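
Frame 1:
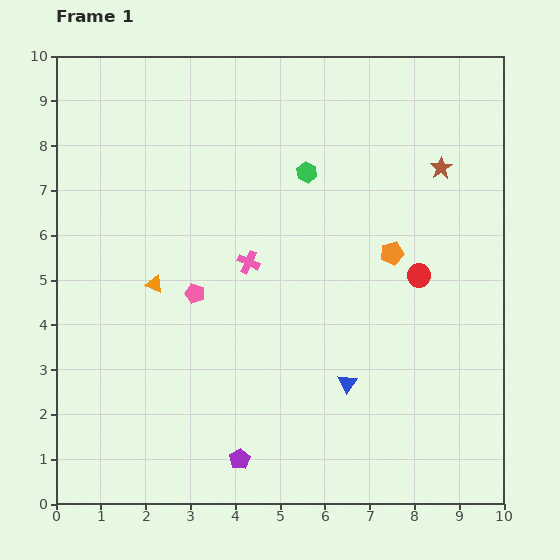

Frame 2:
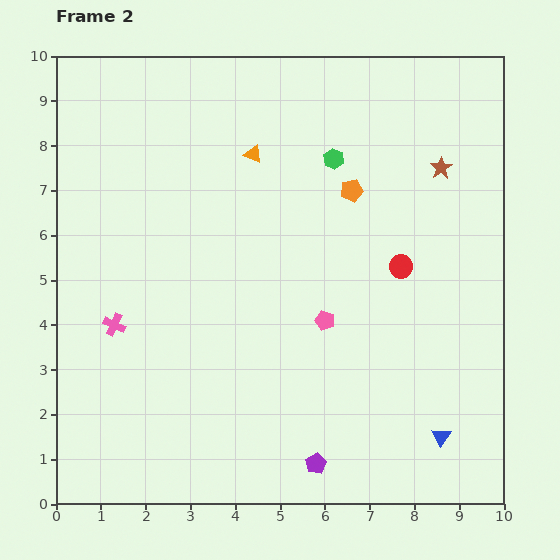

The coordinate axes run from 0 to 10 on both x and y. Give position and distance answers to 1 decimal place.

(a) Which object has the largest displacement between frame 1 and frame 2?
the orange triangle

(moved 3.6; next 3.3)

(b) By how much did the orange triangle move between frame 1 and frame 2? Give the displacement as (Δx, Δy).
(2.2, 2.9)

The orange triangle was at (2.2, 4.9) in frame 1 and (4.4, 7.8) in frame 2.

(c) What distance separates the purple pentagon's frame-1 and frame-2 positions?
1.7

The purple pentagon moved from (4.1, 1.0) to (5.8, 0.9), a distance of √(1.7² + 0.1²) ≈ 1.7.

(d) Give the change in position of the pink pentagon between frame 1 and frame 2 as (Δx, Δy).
(2.9, -0.6)

The pink pentagon was at (3.1, 4.7) in frame 1 and (6.0, 4.1) in frame 2.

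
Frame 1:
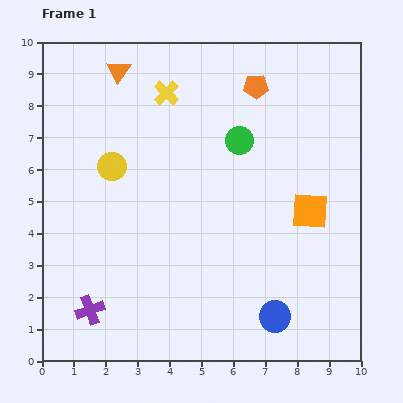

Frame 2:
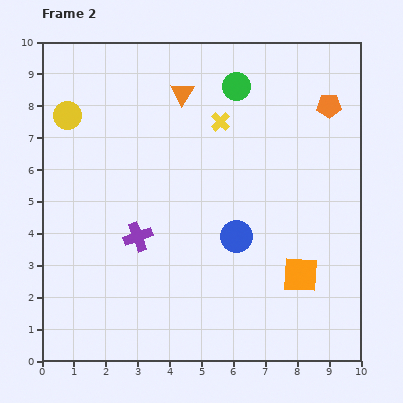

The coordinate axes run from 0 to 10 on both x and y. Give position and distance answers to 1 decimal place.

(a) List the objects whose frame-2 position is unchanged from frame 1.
none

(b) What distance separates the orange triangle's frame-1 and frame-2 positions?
2.1

The orange triangle moved from (2.4, 9.1) to (4.4, 8.4), a distance of √(2.0² + 0.7²) ≈ 2.1.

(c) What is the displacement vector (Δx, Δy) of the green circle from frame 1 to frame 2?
(-0.1, 1.7)

The green circle was at (6.2, 6.9) in frame 1 and (6.1, 8.6) in frame 2.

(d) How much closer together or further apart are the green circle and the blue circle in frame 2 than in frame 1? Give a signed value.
-0.9

Distance in frame 1: 5.6. Distance in frame 2: 4.7.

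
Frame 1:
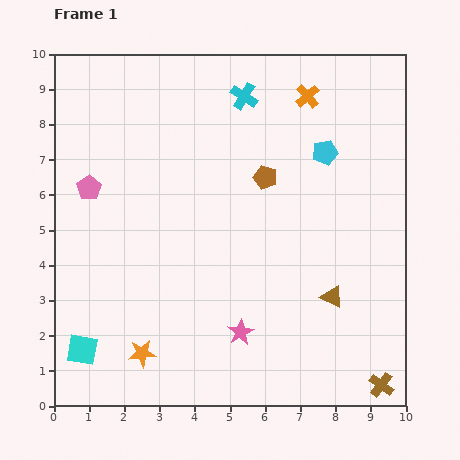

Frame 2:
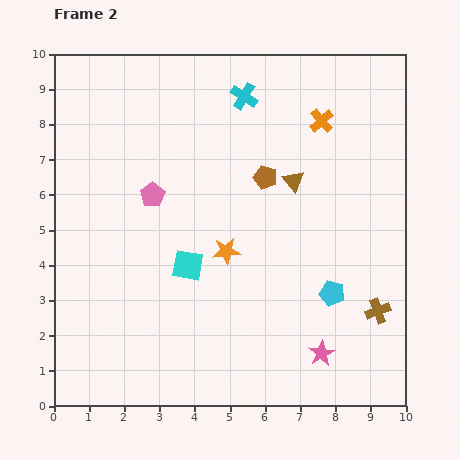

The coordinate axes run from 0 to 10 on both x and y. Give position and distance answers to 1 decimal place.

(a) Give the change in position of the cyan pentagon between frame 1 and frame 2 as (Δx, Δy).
(0.2, -4.0)

The cyan pentagon was at (7.7, 7.2) in frame 1 and (7.9, 3.2) in frame 2.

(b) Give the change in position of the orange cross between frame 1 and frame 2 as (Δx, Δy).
(0.4, -0.7)

The orange cross was at (7.2, 8.8) in frame 1 and (7.6, 8.1) in frame 2.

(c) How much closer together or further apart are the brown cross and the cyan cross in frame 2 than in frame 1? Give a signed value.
-1.9

Distance in frame 1: 9.1. Distance in frame 2: 7.2.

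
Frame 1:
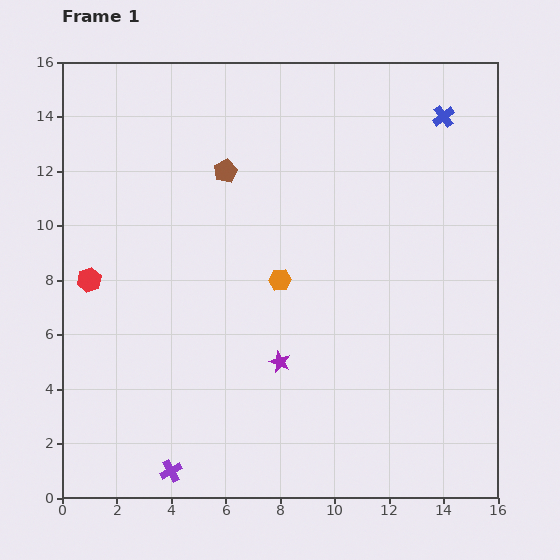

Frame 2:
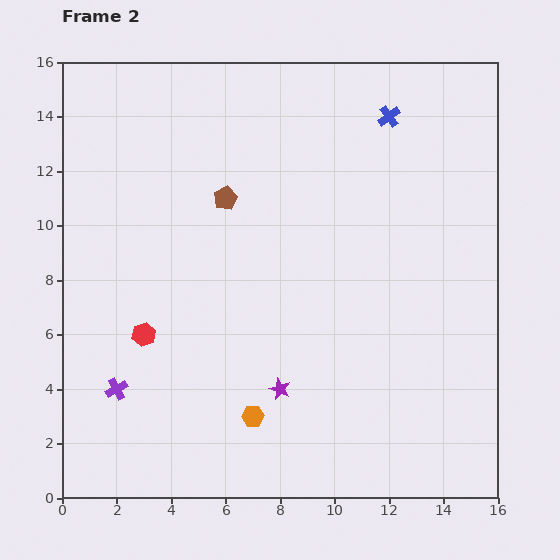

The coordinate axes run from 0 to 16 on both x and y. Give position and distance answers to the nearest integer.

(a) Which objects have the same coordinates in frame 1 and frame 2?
none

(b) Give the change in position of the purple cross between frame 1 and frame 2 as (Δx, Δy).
(-2, 3)

The purple cross was at (4, 1) in frame 1 and (2, 4) in frame 2.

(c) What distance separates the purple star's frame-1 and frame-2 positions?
1

The purple star moved from (8, 5) to (8, 4), a distance of √(0² + 1²) ≈ 1.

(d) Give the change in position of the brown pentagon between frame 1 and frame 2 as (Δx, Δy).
(0, -1)

The brown pentagon was at (6, 12) in frame 1 and (6, 11) in frame 2.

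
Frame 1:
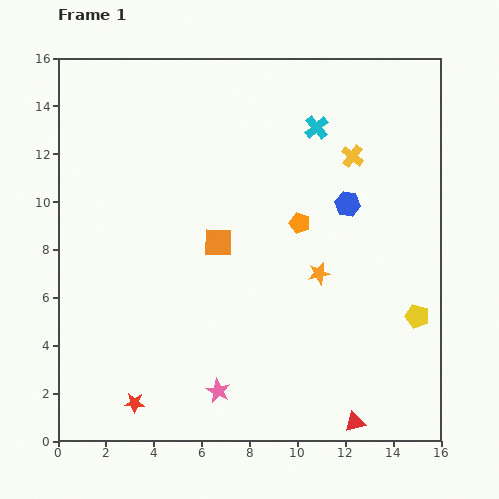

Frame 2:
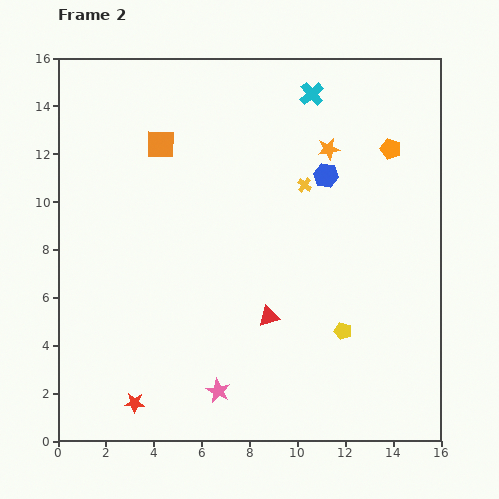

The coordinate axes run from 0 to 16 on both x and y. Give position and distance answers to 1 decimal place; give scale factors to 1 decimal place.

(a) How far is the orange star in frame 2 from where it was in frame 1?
5.2

The orange star moved from (10.9, 7.0) to (11.3, 12.2), a distance of √(0.4² + 5.2²) ≈ 5.2.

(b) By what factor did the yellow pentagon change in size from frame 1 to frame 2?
0.7×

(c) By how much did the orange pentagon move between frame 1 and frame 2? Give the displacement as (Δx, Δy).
(3.8, 3.1)

The orange pentagon was at (10.1, 9.1) in frame 1 and (13.9, 12.2) in frame 2.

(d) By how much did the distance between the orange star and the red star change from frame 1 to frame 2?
+3.9

Distance in frame 1: 9.4. Distance in frame 2: 13.3.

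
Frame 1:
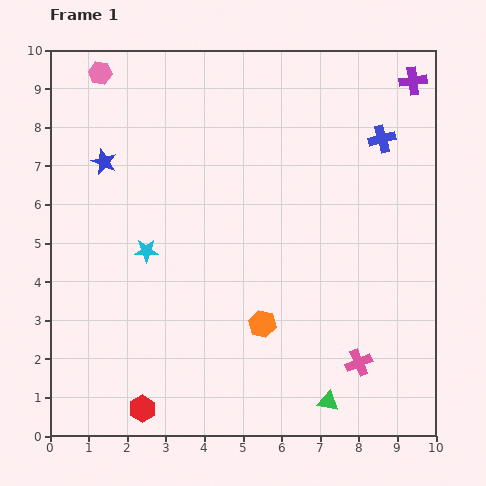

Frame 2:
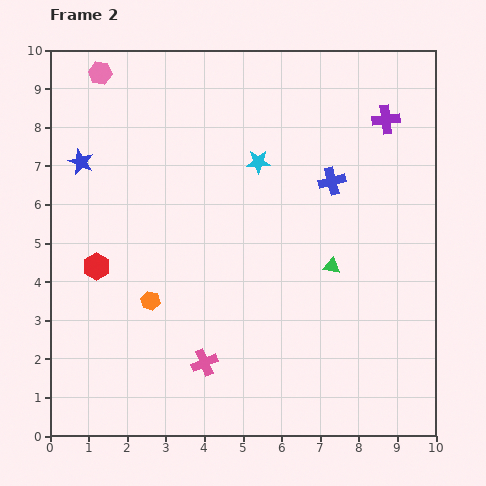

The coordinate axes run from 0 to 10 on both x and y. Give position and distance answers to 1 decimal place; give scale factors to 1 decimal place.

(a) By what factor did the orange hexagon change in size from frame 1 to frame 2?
0.7×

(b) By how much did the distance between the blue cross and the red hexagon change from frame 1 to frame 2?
-2.9

Distance in frame 1: 9.4. Distance in frame 2: 6.5.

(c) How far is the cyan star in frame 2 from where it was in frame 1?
3.7

The cyan star moved from (2.5, 4.8) to (5.4, 7.1), a distance of √(2.9² + 2.3²) ≈ 3.7.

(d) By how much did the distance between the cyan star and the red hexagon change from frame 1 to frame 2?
+0.9

Distance in frame 1: 4.1. Distance in frame 2: 5.0.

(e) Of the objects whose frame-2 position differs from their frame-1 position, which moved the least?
the blue star

(moved 0.6)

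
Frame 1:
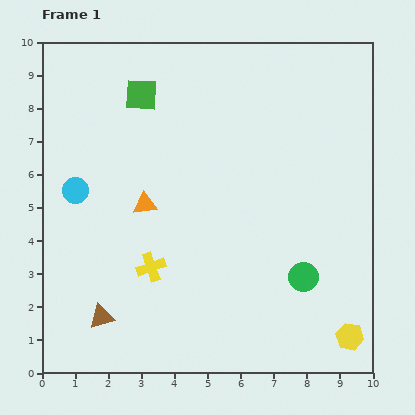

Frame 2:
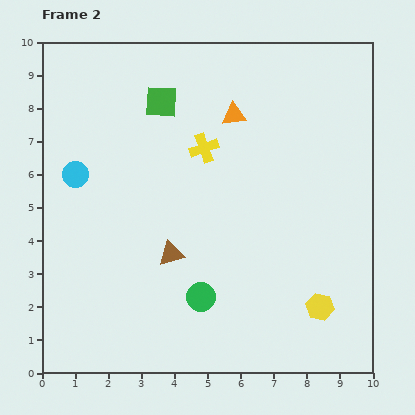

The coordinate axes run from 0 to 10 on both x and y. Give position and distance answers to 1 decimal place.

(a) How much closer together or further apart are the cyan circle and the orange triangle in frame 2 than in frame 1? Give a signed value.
+3.0

Distance in frame 1: 2.1. Distance in frame 2: 5.1.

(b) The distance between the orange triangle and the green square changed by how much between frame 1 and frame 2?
-1.1

Distance in frame 1: 3.3. Distance in frame 2: 2.2.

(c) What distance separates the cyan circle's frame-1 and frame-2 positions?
0.5

The cyan circle moved from (1.0, 5.5) to (1.0, 6.0), a distance of √(0.0² + 0.5²) ≈ 0.5.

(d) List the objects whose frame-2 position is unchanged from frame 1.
none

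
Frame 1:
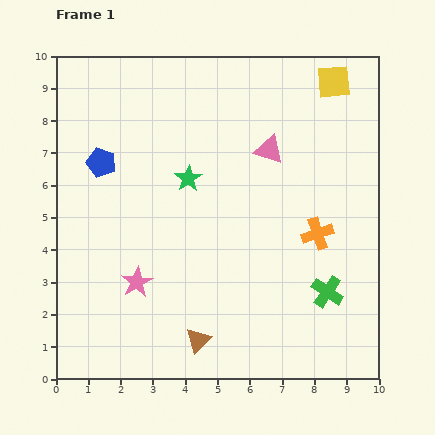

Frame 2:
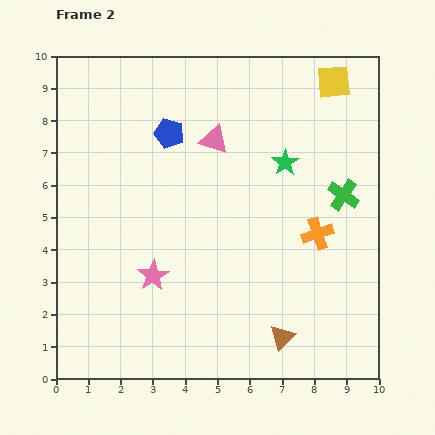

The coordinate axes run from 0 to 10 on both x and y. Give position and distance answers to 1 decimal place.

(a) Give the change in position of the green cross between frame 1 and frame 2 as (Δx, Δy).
(0.5, 3.0)

The green cross was at (8.4, 2.7) in frame 1 and (8.9, 5.7) in frame 2.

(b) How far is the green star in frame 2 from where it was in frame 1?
3.0

The green star moved from (4.1, 6.2) to (7.1, 6.7), a distance of √(3.0² + 0.5²) ≈ 3.0.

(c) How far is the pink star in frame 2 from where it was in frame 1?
0.5

The pink star moved from (2.5, 3.0) to (3.0, 3.2), a distance of √(0.5² + 0.2²) ≈ 0.5.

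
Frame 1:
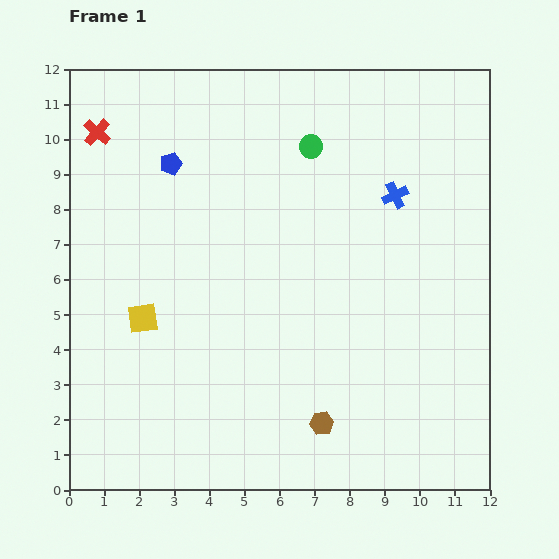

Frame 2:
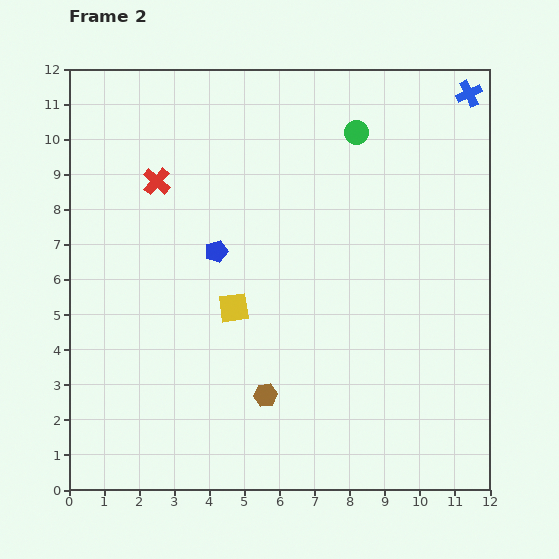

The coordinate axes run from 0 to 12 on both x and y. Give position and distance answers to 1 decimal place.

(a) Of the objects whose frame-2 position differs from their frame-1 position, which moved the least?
the green circle

(moved 1.4)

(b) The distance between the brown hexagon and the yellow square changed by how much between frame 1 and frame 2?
-3.2

Distance in frame 1: 5.9. Distance in frame 2: 2.7.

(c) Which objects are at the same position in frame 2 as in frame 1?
none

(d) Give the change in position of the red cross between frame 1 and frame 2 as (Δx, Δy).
(1.7, -1.4)

The red cross was at (0.8, 10.2) in frame 1 and (2.5, 8.8) in frame 2.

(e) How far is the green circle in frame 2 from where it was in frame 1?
1.4

The green circle moved from (6.9, 9.8) to (8.2, 10.2), a distance of √(1.3² + 0.4²) ≈ 1.4.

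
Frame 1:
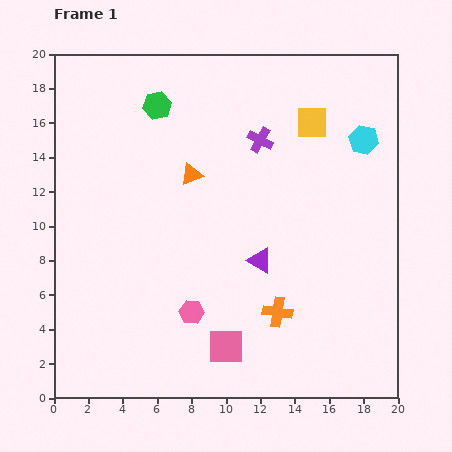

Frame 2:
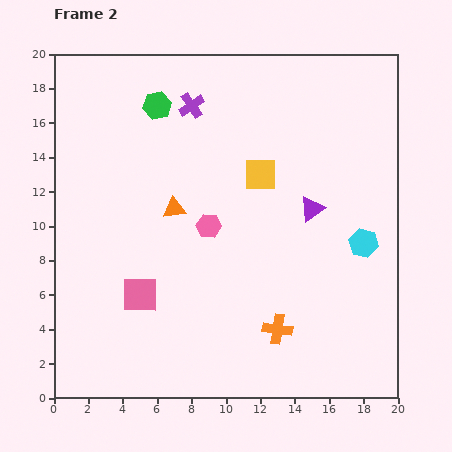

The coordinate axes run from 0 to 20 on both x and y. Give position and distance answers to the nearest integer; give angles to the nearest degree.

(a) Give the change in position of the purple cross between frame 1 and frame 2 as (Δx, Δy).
(-4, 2)

The purple cross was at (12, 15) in frame 1 and (8, 17) in frame 2.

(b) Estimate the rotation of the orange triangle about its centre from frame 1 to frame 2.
16° clockwise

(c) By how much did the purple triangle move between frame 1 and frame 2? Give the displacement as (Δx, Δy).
(3, 3)

The purple triangle was at (12, 8) in frame 1 and (15, 11) in frame 2.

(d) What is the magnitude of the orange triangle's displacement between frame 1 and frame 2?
2

The orange triangle moved from (8, 13) to (7, 11), a distance of √(1² + 2²) ≈ 2.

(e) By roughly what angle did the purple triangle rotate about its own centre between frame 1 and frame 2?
55° clockwise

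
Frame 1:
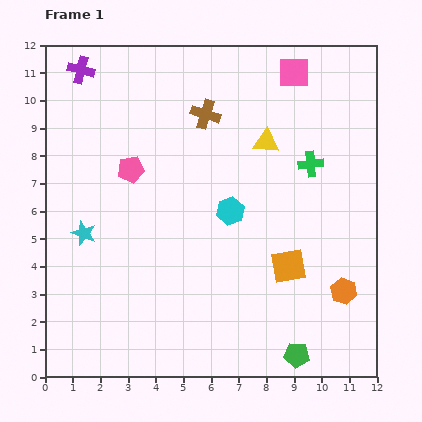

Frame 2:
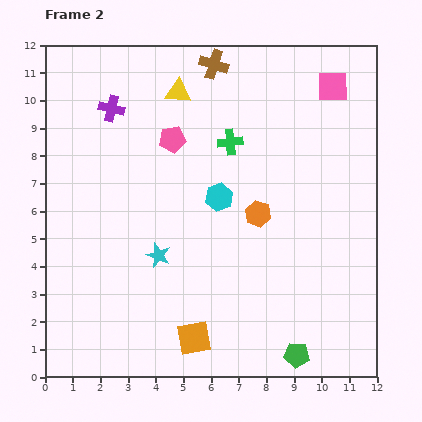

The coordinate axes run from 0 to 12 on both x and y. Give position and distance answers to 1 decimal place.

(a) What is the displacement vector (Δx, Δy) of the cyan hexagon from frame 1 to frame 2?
(-0.4, 0.5)

The cyan hexagon was at (6.7, 6.0) in frame 1 and (6.3, 6.5) in frame 2.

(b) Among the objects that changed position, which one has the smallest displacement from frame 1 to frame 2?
the cyan hexagon

(moved 0.6)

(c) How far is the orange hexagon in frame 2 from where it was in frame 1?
4.2

The orange hexagon moved from (10.8, 3.1) to (7.7, 5.9), a distance of √(3.1² + 2.8²) ≈ 4.2.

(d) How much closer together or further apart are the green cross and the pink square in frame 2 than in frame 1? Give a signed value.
+0.8

Distance in frame 1: 3.4. Distance in frame 2: 4.2.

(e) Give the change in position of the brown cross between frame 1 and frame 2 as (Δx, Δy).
(0.3, 1.8)

The brown cross was at (5.8, 9.5) in frame 1 and (6.1, 11.3) in frame 2.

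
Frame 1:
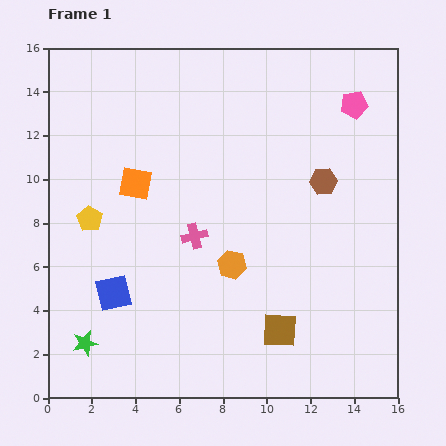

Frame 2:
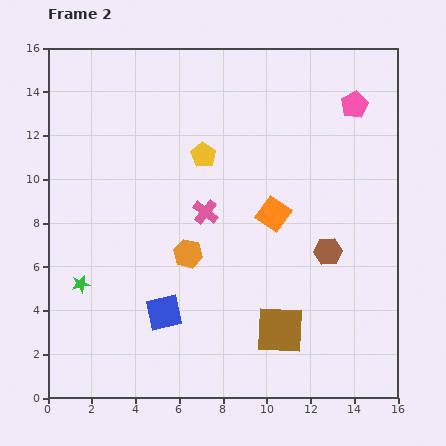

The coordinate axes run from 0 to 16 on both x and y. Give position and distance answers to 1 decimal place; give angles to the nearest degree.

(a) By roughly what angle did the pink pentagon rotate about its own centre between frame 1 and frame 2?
18° counter-clockwise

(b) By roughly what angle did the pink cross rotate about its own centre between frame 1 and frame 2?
38° counter-clockwise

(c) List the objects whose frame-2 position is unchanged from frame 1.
the brown square, the pink pentagon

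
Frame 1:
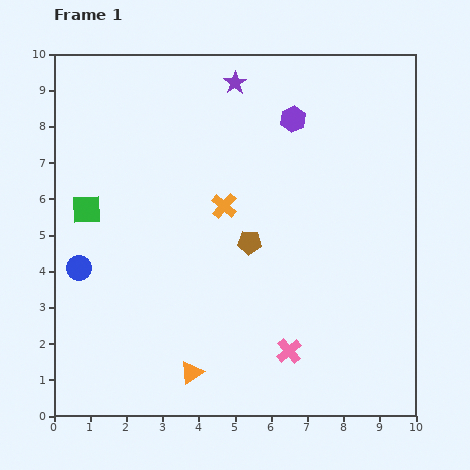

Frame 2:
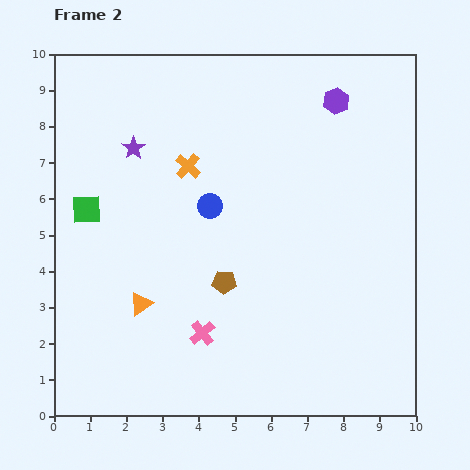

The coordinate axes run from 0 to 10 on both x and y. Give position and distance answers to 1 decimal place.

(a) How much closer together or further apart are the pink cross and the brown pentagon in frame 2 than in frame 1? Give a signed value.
-1.7

Distance in frame 1: 3.2. Distance in frame 2: 1.5.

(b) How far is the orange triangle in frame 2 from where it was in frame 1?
2.4

The orange triangle moved from (3.8, 1.2) to (2.4, 3.1), a distance of √(1.4² + 1.9²) ≈ 2.4.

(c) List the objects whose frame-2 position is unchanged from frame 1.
the green square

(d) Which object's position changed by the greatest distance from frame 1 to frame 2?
the blue circle

(moved 4.0; next 3.3)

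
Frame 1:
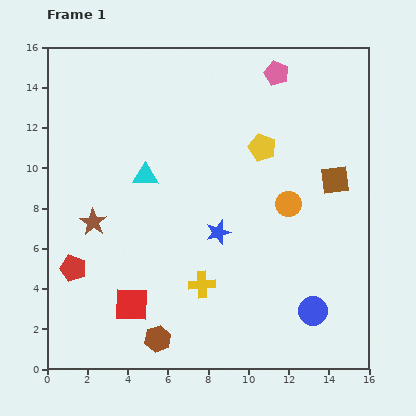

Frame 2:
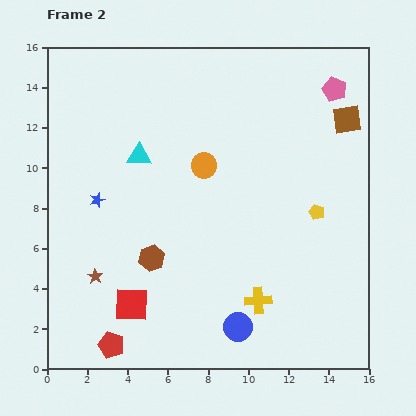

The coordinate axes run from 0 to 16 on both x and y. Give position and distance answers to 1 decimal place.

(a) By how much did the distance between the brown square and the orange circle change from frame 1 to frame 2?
+4.9

Distance in frame 1: 2.6. Distance in frame 2: 7.5.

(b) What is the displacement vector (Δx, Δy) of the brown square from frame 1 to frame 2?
(0.6, 3.0)

The brown square was at (14.3, 9.4) in frame 1 and (14.9, 12.4) in frame 2.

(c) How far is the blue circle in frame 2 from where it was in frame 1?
3.8

The blue circle moved from (13.2, 2.9) to (9.5, 2.1), a distance of √(3.7² + 0.8²) ≈ 3.8.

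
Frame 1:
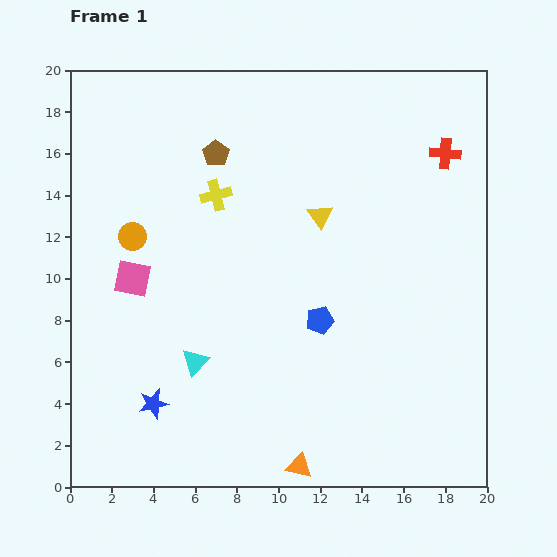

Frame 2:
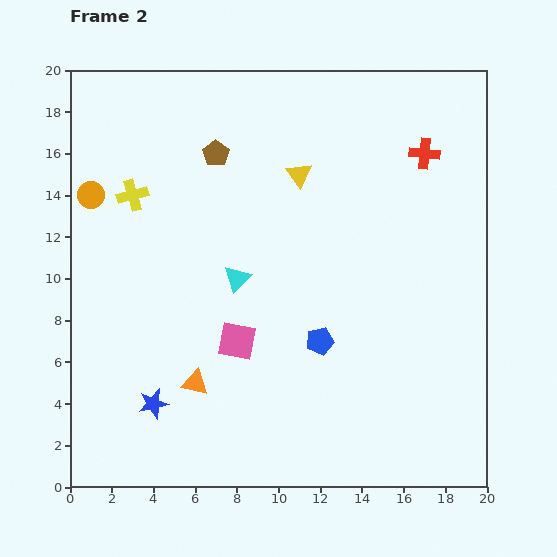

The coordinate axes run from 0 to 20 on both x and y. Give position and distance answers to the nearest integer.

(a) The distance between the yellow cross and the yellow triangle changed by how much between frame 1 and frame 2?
+3

Distance in frame 1: 5. Distance in frame 2: 8.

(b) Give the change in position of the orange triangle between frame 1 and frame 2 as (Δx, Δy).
(-5, 4)

The orange triangle was at (11, 1) in frame 1 and (6, 5) in frame 2.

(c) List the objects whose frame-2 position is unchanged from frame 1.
the brown pentagon, the blue star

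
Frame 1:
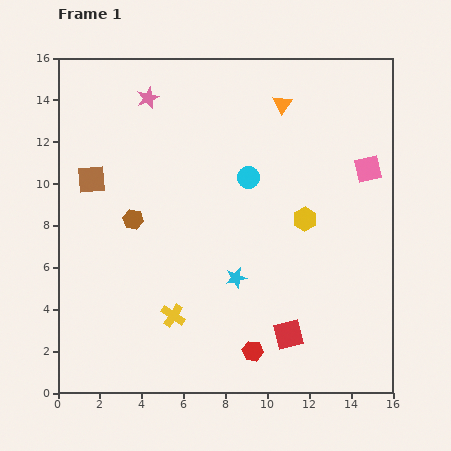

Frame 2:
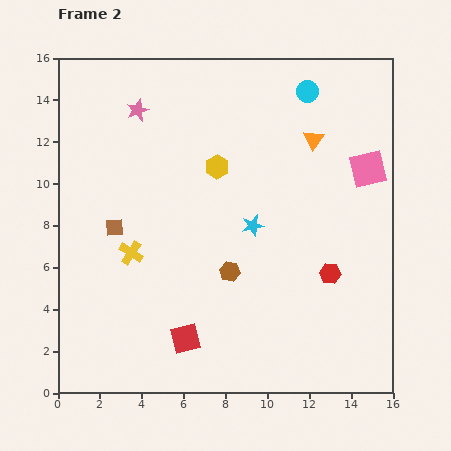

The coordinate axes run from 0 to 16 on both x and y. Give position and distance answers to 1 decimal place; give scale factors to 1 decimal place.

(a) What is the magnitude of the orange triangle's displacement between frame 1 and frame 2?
2.3

The orange triangle moved from (10.7, 13.8) to (12.2, 12.1), a distance of √(1.5² + 1.7²) ≈ 2.3.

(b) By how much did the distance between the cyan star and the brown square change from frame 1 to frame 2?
-1.7

Distance in frame 1: 8.3. Distance in frame 2: 6.6.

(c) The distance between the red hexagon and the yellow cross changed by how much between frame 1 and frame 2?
+5.4

Distance in frame 1: 4.2. Distance in frame 2: 9.6.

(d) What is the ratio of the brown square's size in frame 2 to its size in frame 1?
0.6×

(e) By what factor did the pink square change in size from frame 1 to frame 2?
1.3×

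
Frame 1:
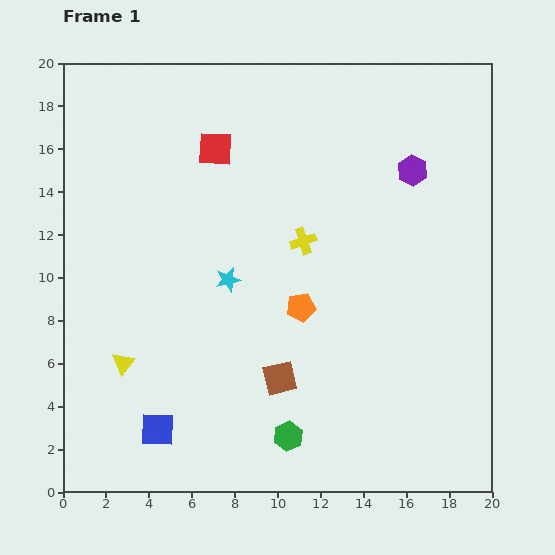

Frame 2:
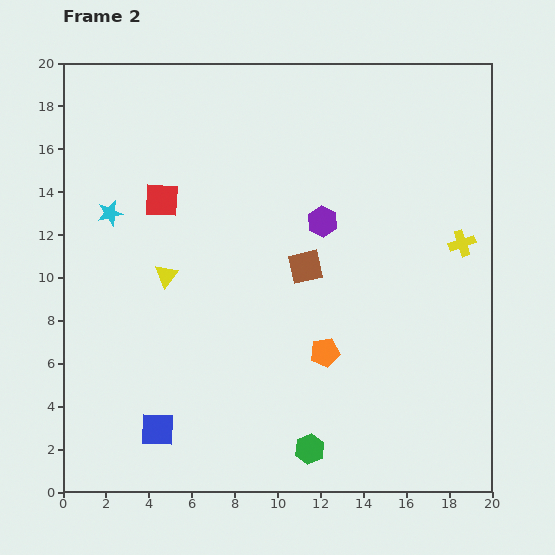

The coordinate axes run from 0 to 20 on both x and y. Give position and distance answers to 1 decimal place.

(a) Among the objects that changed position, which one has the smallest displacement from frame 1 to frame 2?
the green hexagon

(moved 1.2)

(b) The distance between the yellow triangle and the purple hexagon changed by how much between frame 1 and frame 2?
-8.5

Distance in frame 1: 16.2. Distance in frame 2: 7.7.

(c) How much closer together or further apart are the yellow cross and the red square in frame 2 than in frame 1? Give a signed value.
+8.2

Distance in frame 1: 5.9. Distance in frame 2: 14.1.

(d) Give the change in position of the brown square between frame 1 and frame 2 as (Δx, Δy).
(1.2, 5.2)

The brown square was at (10.1, 5.3) in frame 1 and (11.3, 10.5) in frame 2.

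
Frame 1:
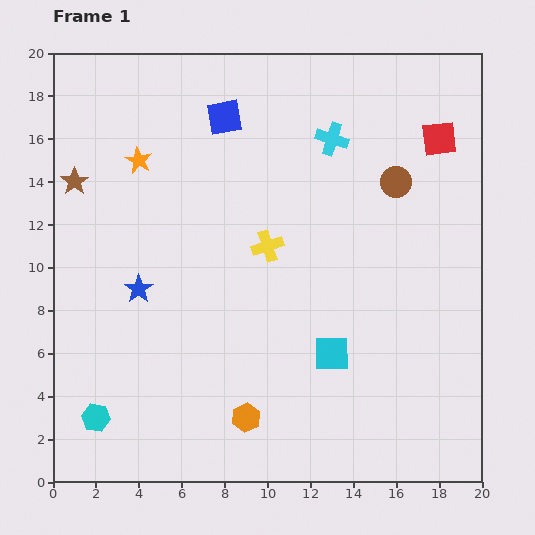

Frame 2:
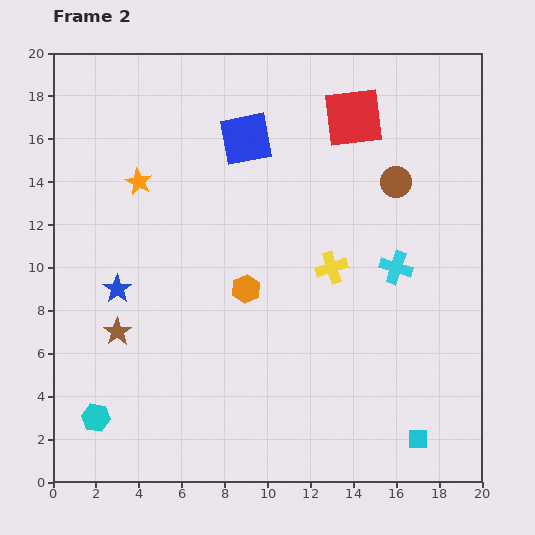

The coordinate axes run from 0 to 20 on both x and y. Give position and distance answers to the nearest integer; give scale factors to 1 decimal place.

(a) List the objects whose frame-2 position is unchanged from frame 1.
the cyan hexagon, the brown circle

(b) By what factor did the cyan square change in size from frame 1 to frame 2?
0.6×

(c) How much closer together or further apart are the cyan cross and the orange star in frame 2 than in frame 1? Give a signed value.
+4

Distance in frame 1: 9. Distance in frame 2: 13.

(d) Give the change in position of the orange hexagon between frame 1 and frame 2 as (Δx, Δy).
(0, 6)

The orange hexagon was at (9, 3) in frame 1 and (9, 9) in frame 2.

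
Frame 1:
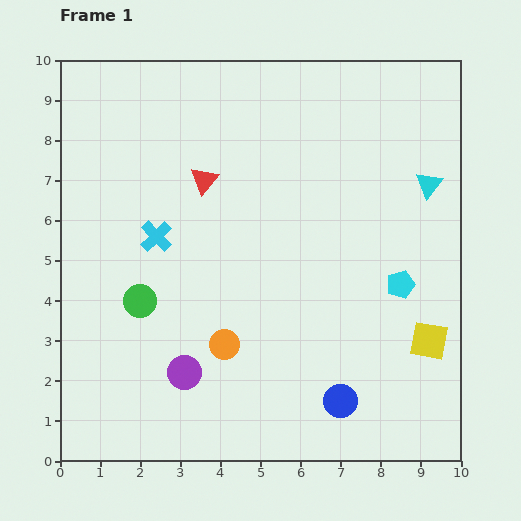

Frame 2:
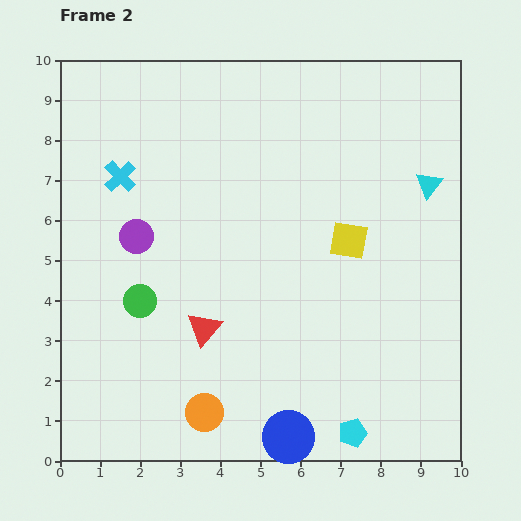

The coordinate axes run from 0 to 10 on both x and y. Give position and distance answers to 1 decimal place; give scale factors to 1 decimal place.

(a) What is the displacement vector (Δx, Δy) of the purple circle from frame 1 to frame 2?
(-1.2, 3.4)

The purple circle was at (3.1, 2.2) in frame 1 and (1.9, 5.6) in frame 2.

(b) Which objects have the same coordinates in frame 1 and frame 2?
the green circle, the cyan triangle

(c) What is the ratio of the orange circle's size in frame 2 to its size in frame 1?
1.3×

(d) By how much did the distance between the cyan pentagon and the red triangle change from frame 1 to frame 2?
-1.0

Distance in frame 1: 5.5. Distance in frame 2: 4.5.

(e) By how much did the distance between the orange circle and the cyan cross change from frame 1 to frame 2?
+3.1

Distance in frame 1: 3.2. Distance in frame 2: 6.3.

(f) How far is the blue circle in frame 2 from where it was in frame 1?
1.6

The blue circle moved from (7.0, 1.5) to (5.7, 0.6), a distance of √(1.3² + 0.9²) ≈ 1.6.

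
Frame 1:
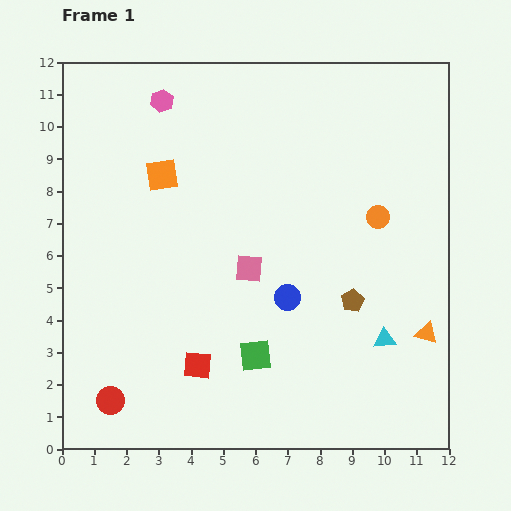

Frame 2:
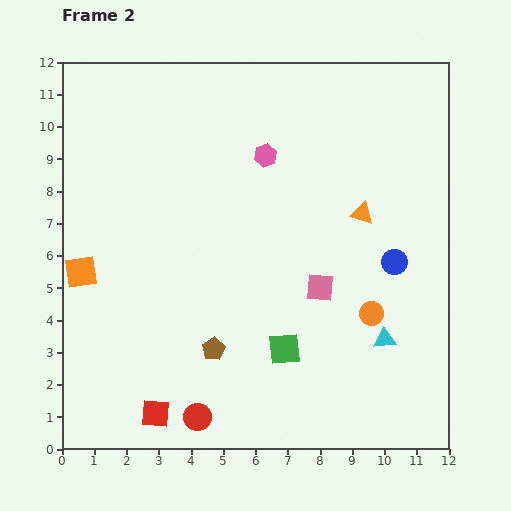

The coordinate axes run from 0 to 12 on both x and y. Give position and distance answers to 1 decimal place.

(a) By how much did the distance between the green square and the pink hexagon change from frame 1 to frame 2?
-2.4

Distance in frame 1: 8.4. Distance in frame 2: 6.0.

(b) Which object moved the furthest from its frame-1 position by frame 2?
the brown pentagon

(moved 4.6; next 4.2)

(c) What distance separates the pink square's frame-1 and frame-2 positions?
2.3

The pink square moved from (5.8, 5.6) to (8.0, 5.0), a distance of √(2.2² + 0.6²) ≈ 2.3.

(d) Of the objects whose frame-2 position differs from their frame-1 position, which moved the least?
the green square

(moved 0.9)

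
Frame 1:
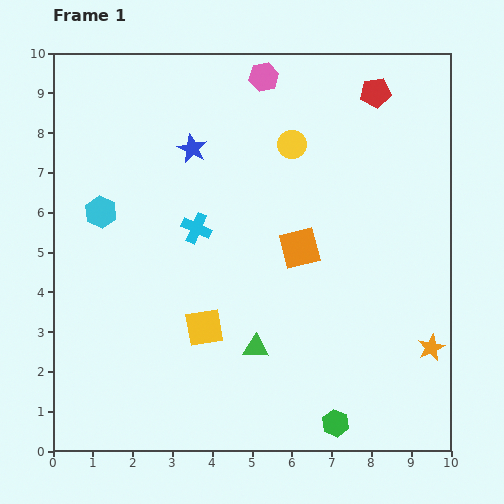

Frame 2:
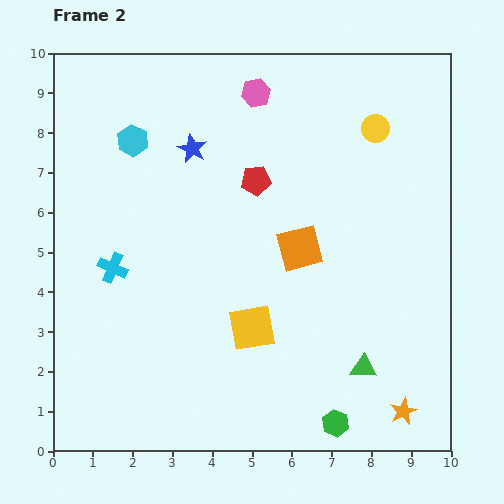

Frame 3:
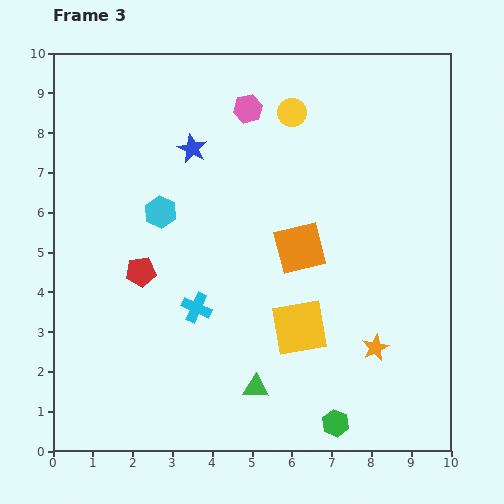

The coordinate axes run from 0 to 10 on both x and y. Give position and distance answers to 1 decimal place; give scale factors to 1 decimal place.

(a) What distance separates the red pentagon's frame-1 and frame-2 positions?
3.7

The red pentagon moved from (8.1, 9.0) to (5.1, 6.8), a distance of √(3.0² + 2.2²) ≈ 3.7.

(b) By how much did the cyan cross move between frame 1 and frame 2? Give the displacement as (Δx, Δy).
(-2.1, -1.0)

The cyan cross was at (3.6, 5.6) in frame 1 and (1.5, 4.6) in frame 2.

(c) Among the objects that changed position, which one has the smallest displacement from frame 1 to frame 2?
the pink hexagon

(moved 0.4)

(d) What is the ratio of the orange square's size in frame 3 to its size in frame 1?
1.3×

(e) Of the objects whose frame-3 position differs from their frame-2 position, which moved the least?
the pink hexagon

(moved 0.4)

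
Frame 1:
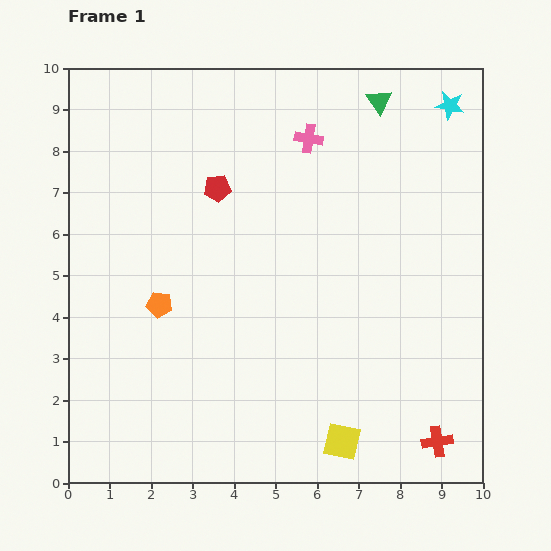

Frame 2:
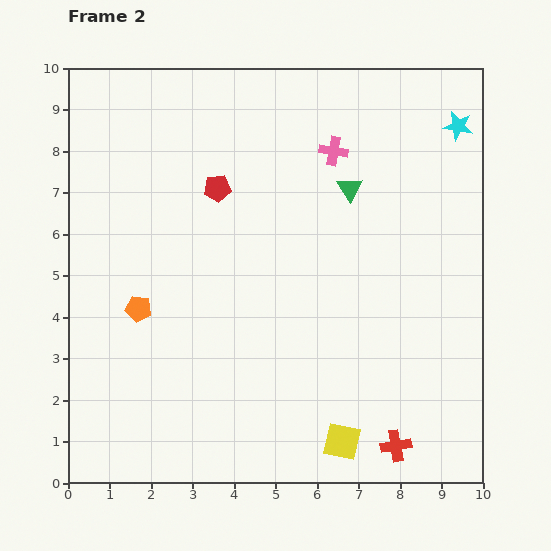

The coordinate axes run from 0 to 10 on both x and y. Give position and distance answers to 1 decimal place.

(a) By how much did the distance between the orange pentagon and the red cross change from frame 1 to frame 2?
-0.5

Distance in frame 1: 7.5. Distance in frame 2: 7.0.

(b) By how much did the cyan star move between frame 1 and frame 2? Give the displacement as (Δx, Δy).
(0.2, -0.5)

The cyan star was at (9.2, 9.1) in frame 1 and (9.4, 8.6) in frame 2.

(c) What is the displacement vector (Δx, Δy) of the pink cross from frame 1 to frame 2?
(0.6, -0.3)

The pink cross was at (5.8, 8.3) in frame 1 and (6.4, 8.0) in frame 2.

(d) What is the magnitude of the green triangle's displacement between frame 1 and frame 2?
2.2

The green triangle moved from (7.5, 9.2) to (6.8, 7.1), a distance of √(0.7² + 2.1²) ≈ 2.2.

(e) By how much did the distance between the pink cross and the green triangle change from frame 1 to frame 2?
-0.9

Distance in frame 1: 1.9. Distance in frame 2: 1.0.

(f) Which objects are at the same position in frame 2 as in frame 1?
the yellow square, the red pentagon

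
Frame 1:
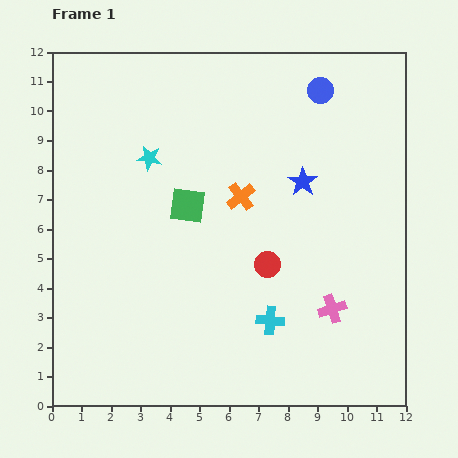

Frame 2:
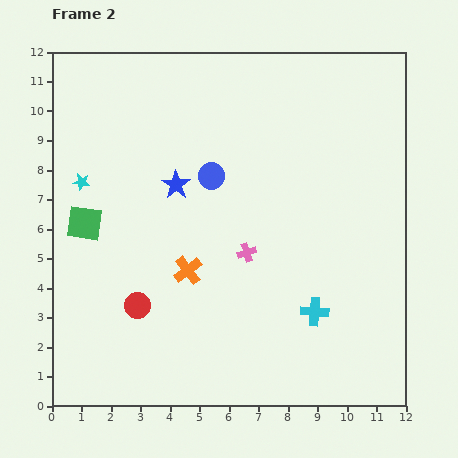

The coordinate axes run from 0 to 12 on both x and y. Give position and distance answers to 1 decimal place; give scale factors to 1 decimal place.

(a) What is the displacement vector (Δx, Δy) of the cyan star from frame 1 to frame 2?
(-2.3, -0.8)

The cyan star was at (3.3, 8.4) in frame 1 and (1.0, 7.6) in frame 2.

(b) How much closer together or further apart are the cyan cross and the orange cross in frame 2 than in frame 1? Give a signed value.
+0.2

Distance in frame 1: 4.3. Distance in frame 2: 4.5.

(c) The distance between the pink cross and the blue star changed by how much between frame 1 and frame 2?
-1.1

Distance in frame 1: 4.4. Distance in frame 2: 3.3.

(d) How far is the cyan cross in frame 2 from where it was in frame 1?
1.5

The cyan cross moved from (7.4, 2.9) to (8.9, 3.2), a distance of √(1.5² + 0.3²) ≈ 1.5.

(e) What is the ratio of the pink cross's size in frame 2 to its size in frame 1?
0.7×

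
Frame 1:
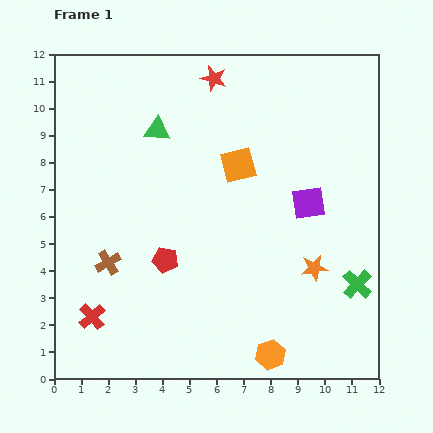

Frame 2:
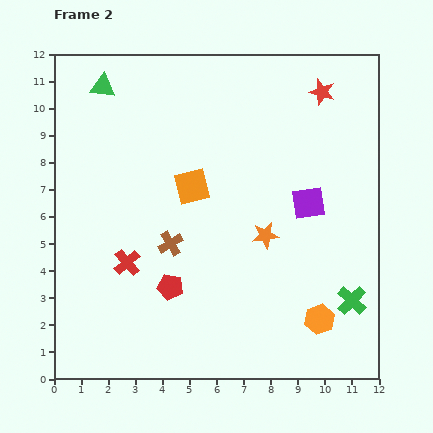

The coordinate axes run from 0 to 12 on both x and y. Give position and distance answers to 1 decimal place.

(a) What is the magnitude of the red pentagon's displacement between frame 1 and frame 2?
1.0

The red pentagon moved from (4.1, 4.4) to (4.3, 3.4), a distance of √(0.2² + 1.0²) ≈ 1.0.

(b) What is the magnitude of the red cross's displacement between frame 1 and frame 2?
2.4

The red cross moved from (1.4, 2.3) to (2.7, 4.3), a distance of √(1.3² + 2.0²) ≈ 2.4.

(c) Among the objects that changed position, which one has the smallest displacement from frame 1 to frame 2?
the green cross

(moved 0.6)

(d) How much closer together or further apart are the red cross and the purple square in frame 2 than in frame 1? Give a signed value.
-1.9

Distance in frame 1: 9.0. Distance in frame 2: 7.1.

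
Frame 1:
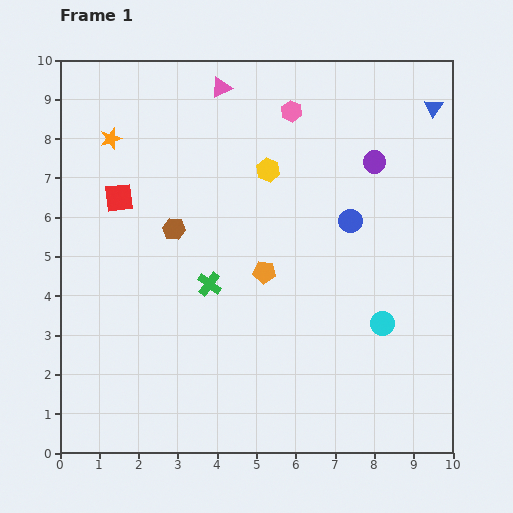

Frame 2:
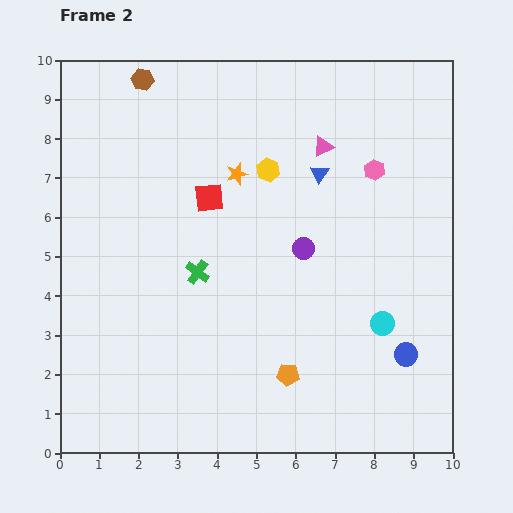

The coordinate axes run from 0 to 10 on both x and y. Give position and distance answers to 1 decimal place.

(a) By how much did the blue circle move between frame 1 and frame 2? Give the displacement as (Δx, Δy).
(1.4, -3.4)

The blue circle was at (7.4, 5.9) in frame 1 and (8.8, 2.5) in frame 2.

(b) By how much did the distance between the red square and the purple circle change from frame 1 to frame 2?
-3.9

Distance in frame 1: 6.6. Distance in frame 2: 2.7.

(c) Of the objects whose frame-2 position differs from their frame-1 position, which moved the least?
the green cross

(moved 0.4)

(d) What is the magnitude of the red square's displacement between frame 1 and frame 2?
2.3

The red square moved from (1.5, 6.5) to (3.8, 6.5), a distance of √(2.3² + 0.0²) ≈ 2.3.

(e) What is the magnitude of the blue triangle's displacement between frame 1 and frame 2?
3.4

The blue triangle moved from (9.5, 8.8) to (6.6, 7.1), a distance of √(2.9² + 1.7²) ≈ 3.4.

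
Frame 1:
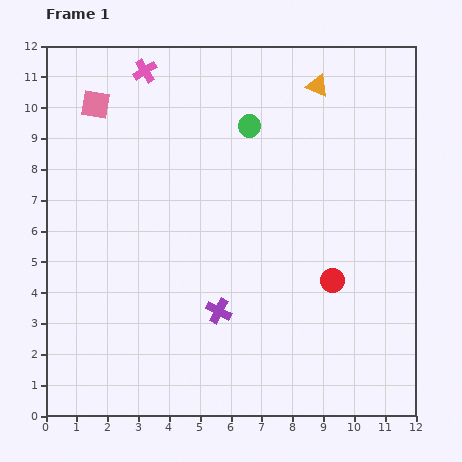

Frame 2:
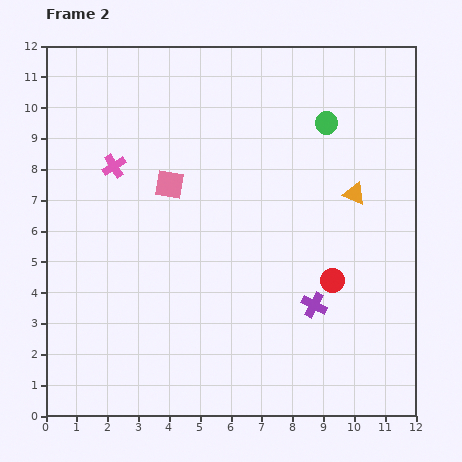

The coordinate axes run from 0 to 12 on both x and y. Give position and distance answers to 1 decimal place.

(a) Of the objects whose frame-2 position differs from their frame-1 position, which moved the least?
the green circle

(moved 2.5)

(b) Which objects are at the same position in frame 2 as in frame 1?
the red circle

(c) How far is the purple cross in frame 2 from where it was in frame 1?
3.1

The purple cross moved from (5.6, 3.4) to (8.7, 3.6), a distance of √(3.1² + 0.2²) ≈ 3.1.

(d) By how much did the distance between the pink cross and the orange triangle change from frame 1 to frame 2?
+2.3

Distance in frame 1: 5.6. Distance in frame 2: 7.9.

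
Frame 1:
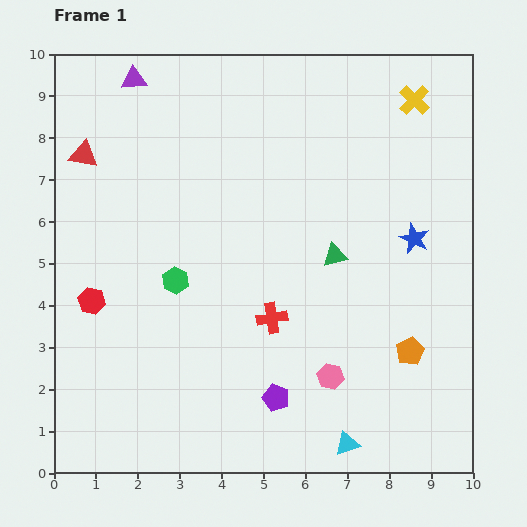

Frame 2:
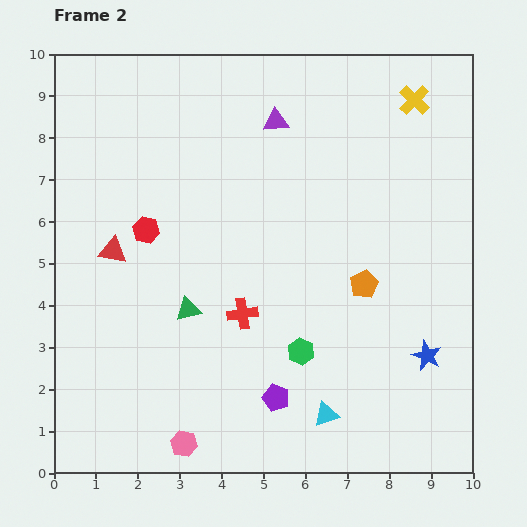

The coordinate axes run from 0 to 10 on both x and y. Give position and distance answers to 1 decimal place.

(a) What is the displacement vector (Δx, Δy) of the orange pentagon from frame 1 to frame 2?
(-1.1, 1.6)

The orange pentagon was at (8.5, 2.9) in frame 1 and (7.4, 4.5) in frame 2.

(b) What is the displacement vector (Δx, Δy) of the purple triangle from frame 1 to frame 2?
(3.4, -1.0)

The purple triangle was at (1.9, 9.4) in frame 1 and (5.3, 8.4) in frame 2.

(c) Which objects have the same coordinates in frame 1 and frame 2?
the purple pentagon, the yellow cross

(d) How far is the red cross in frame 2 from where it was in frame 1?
0.7

The red cross moved from (5.2, 3.7) to (4.5, 3.8), a distance of √(0.7² + 0.1²) ≈ 0.7.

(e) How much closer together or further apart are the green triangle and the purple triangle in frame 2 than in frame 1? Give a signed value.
-1.4

Distance in frame 1: 6.4. Distance in frame 2: 5.0.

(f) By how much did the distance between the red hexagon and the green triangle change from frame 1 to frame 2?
-3.8

Distance in frame 1: 5.9. Distance in frame 2: 2.1.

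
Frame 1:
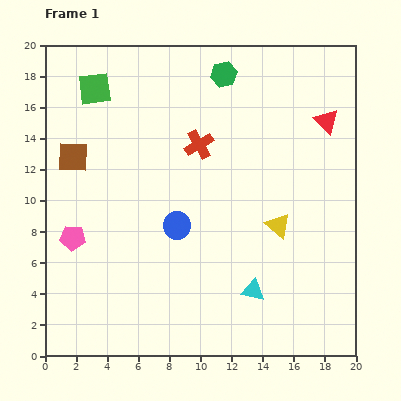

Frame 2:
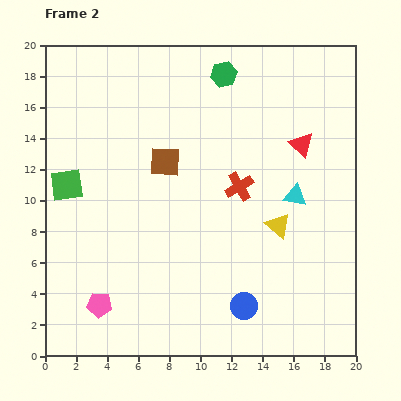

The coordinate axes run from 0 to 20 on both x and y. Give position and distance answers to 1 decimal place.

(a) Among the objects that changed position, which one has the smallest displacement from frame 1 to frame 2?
the red triangle

(moved 2.2)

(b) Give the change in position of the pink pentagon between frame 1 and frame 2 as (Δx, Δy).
(1.7, -4.3)

The pink pentagon was at (1.8, 7.6) in frame 1 and (3.5, 3.3) in frame 2.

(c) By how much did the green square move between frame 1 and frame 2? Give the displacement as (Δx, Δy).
(-1.8, -6.2)

The green square was at (3.2, 17.2) in frame 1 and (1.4, 11.0) in frame 2.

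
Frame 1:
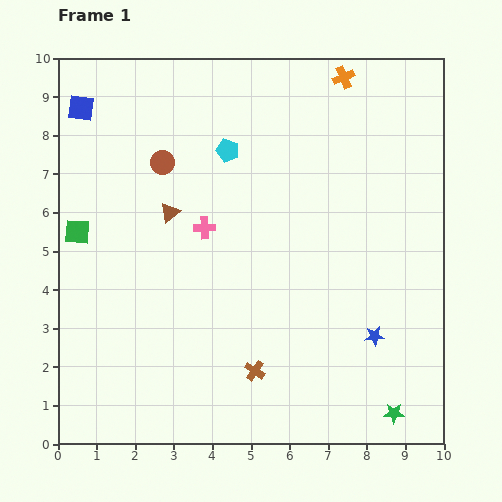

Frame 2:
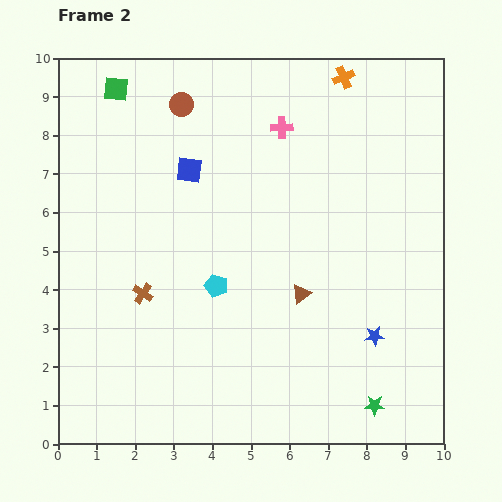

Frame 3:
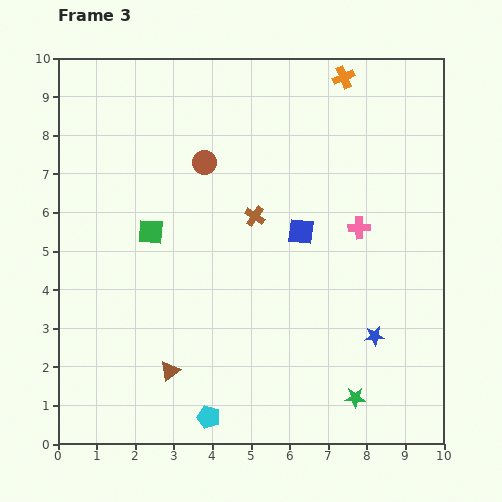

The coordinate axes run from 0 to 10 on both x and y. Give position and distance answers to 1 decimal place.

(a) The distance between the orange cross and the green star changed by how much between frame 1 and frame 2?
-0.3

Distance in frame 1: 8.8. Distance in frame 2: 8.5.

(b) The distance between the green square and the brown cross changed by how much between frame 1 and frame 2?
-0.5

Distance in frame 1: 5.8. Distance in frame 2: 5.3.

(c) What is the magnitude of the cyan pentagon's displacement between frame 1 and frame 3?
6.9

The cyan pentagon moved from (4.4, 7.6) to (3.9, 0.7), a distance of √(0.5² + 6.9²) ≈ 6.9.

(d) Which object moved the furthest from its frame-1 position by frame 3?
the cyan pentagon

(moved 6.9; next 6.5)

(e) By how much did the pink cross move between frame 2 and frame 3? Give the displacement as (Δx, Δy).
(2.0, -2.6)

The pink cross was at (5.8, 8.2) in frame 2 and (7.8, 5.6) in frame 3.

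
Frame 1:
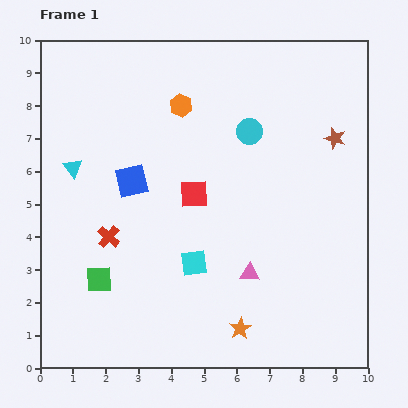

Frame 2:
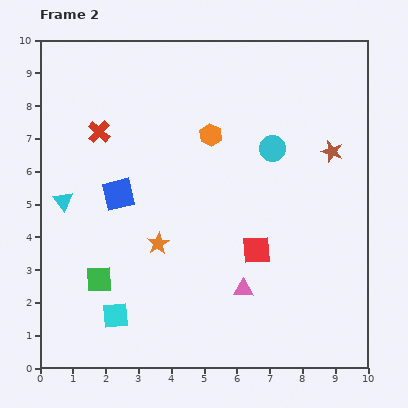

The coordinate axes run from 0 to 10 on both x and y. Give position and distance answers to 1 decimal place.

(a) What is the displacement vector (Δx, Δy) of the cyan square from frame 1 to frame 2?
(-2.4, -1.6)

The cyan square was at (4.7, 3.2) in frame 1 and (2.3, 1.6) in frame 2.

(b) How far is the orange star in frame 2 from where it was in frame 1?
3.6

The orange star moved from (6.1, 1.2) to (3.6, 3.8), a distance of √(2.5² + 2.6²) ≈ 3.6.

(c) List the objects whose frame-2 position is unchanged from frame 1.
the green square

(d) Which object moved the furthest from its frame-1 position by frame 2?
the orange star

(moved 3.6; next 3.2)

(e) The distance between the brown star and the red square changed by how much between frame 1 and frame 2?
-0.8

Distance in frame 1: 4.6. Distance in frame 2: 3.8.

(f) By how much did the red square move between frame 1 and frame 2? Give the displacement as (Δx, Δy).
(1.9, -1.7)

The red square was at (4.7, 5.3) in frame 1 and (6.6, 3.6) in frame 2.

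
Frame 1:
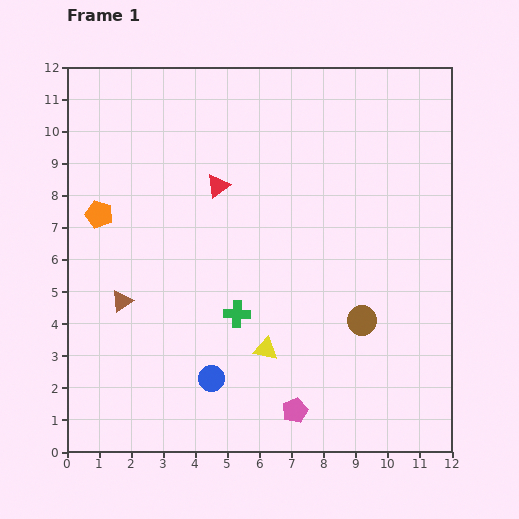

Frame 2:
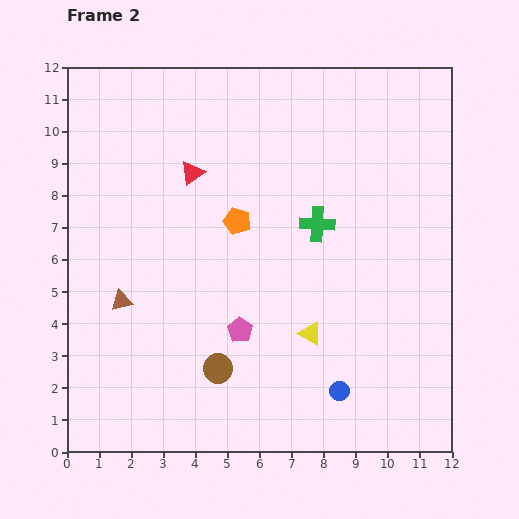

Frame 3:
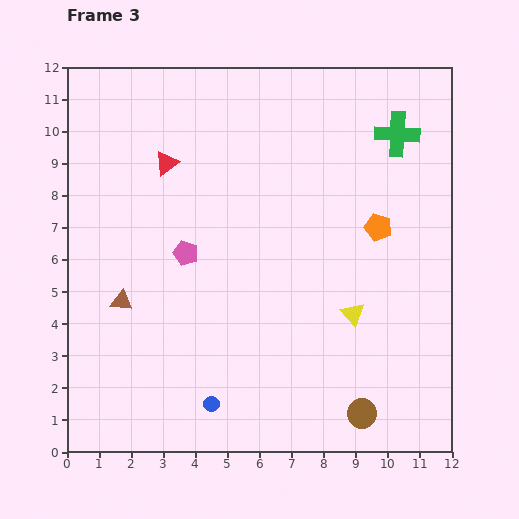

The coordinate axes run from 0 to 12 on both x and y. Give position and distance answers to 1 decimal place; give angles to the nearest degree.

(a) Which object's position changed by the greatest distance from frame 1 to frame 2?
the brown circle

(moved 4.7; next 4.3)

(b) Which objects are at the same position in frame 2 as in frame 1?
the brown triangle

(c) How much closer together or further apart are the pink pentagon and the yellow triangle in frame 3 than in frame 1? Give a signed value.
+3.4

Distance in frame 1: 2.1. Distance in frame 3: 5.5.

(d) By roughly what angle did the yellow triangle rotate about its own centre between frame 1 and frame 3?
36° clockwise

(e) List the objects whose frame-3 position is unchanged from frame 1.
the brown triangle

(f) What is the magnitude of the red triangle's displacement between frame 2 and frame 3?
0.9

The red triangle moved from (3.9, 8.7) to (3.1, 9.0), a distance of √(0.8² + 0.3²) ≈ 0.9.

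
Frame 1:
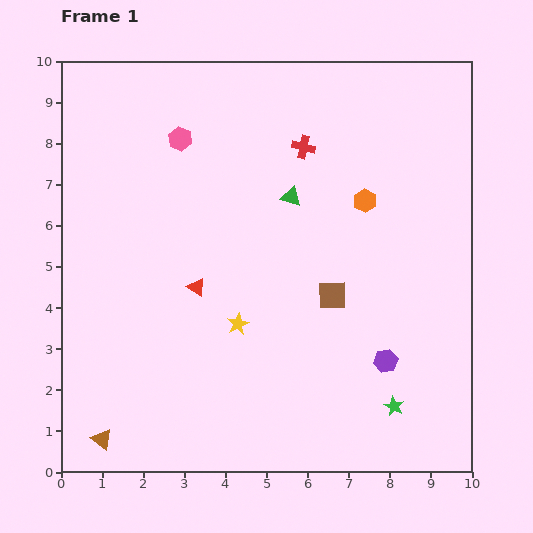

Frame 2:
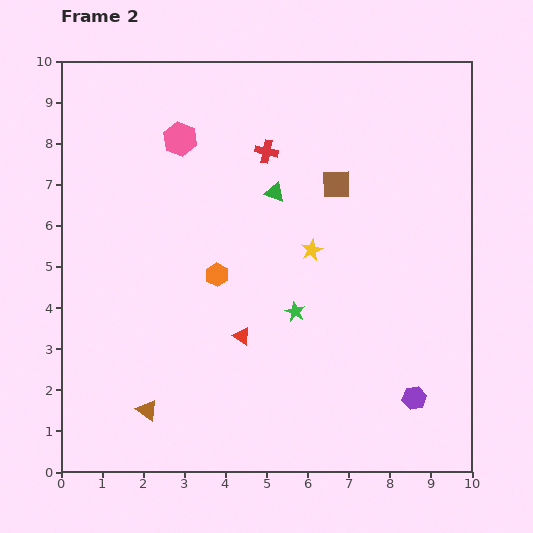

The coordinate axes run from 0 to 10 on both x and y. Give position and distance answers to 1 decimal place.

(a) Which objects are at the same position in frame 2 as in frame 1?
the pink hexagon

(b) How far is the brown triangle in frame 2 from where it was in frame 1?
1.3

The brown triangle moved from (1.0, 0.8) to (2.1, 1.5), a distance of √(1.1² + 0.7²) ≈ 1.3.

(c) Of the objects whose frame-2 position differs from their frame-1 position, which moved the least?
the green triangle

(moved 0.4)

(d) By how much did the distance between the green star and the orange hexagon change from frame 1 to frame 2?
-2.9

Distance in frame 1: 5.0. Distance in frame 2: 2.1.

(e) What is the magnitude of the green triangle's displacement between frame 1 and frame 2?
0.4

The green triangle moved from (5.6, 6.7) to (5.2, 6.8), a distance of √(0.4² + 0.1²) ≈ 0.4.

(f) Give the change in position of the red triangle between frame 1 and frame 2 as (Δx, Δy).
(1.1, -1.2)

The red triangle was at (3.3, 4.5) in frame 1 and (4.4, 3.3) in frame 2.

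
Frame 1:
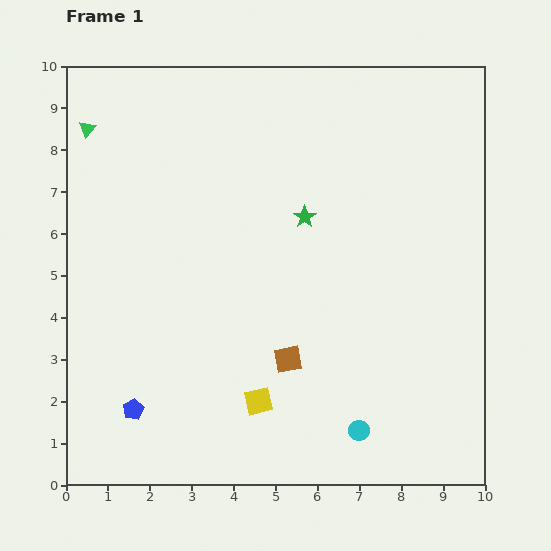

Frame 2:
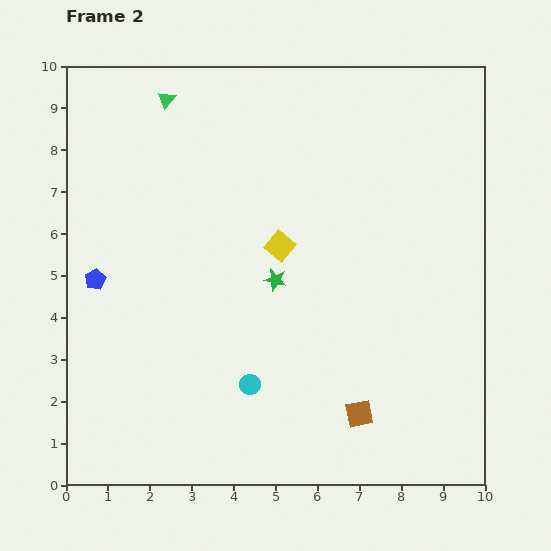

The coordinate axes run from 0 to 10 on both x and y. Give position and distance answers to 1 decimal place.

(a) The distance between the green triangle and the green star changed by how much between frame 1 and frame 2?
-0.6

Distance in frame 1: 5.6. Distance in frame 2: 5.0.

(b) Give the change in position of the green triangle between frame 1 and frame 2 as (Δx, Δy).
(1.9, 0.7)

The green triangle was at (0.5, 8.5) in frame 1 and (2.4, 9.2) in frame 2.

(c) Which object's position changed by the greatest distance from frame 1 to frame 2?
the yellow square

(moved 3.7; next 3.2)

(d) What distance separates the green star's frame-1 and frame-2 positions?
1.7

The green star moved from (5.7, 6.4) to (5.0, 4.9), a distance of √(0.7² + 1.5²) ≈ 1.7.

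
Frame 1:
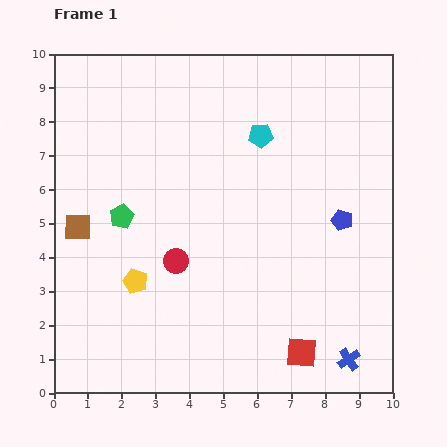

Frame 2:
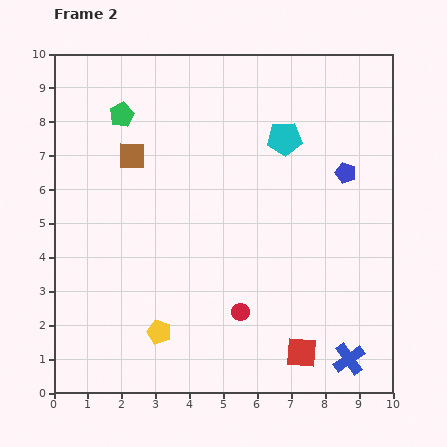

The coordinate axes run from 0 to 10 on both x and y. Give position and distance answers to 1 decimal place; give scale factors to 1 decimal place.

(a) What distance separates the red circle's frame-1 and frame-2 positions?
2.4

The red circle moved from (3.6, 3.9) to (5.5, 2.4), a distance of √(1.9² + 1.5²) ≈ 2.4.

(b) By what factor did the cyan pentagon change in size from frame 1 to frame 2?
1.4×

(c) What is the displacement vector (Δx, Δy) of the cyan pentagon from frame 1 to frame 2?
(0.7, -0.1)

The cyan pentagon was at (6.1, 7.6) in frame 1 and (6.8, 7.5) in frame 2.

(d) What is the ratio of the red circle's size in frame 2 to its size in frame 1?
0.7×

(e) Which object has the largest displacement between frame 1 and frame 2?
the green pentagon

(moved 3.0; next 2.6)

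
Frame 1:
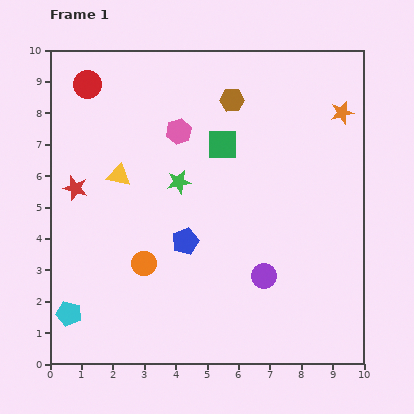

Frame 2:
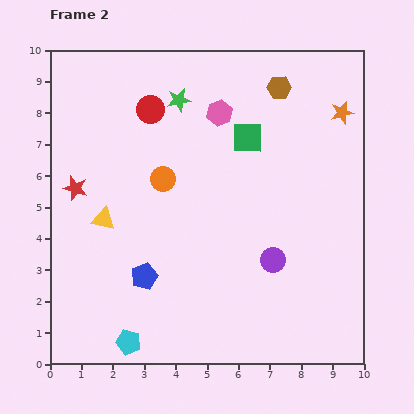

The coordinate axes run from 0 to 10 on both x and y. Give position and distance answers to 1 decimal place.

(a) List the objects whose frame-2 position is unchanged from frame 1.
the orange star, the red star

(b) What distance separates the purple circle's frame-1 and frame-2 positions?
0.6

The purple circle moved from (6.8, 2.8) to (7.1, 3.3), a distance of √(0.3² + 0.5²) ≈ 0.6.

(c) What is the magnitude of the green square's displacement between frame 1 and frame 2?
0.8

The green square moved from (5.5, 7.0) to (6.3, 7.2), a distance of √(0.8² + 0.2²) ≈ 0.8.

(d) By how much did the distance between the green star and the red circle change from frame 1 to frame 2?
-3.3

Distance in frame 1: 4.2. Distance in frame 2: 0.9.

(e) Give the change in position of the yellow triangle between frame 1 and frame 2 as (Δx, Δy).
(-0.5, -1.4)

The yellow triangle was at (2.2, 6.0) in frame 1 and (1.7, 4.6) in frame 2.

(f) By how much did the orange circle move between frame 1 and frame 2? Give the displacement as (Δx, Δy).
(0.6, 2.7)

The orange circle was at (3.0, 3.2) in frame 1 and (3.6, 5.9) in frame 2.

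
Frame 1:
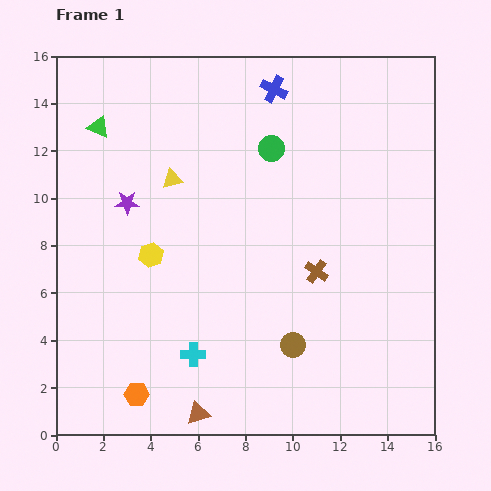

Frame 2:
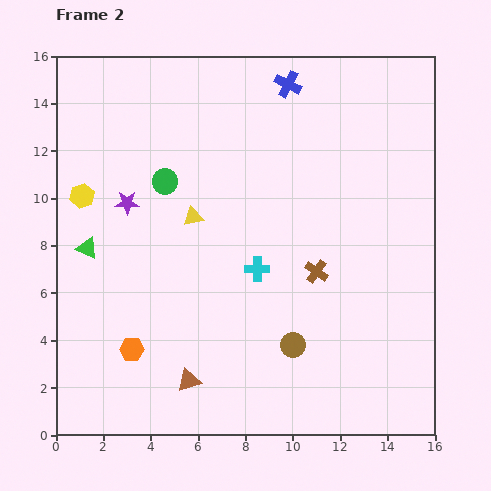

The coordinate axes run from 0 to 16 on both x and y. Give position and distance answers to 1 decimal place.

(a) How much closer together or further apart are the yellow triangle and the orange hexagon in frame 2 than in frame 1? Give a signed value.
-3.0

Distance in frame 1: 9.2. Distance in frame 2: 6.2.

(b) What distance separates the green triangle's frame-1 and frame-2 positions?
5.1

The green triangle moved from (1.8, 13.0) to (1.3, 7.9), a distance of √(0.5² + 5.1²) ≈ 5.1.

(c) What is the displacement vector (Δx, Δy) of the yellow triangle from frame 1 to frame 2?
(0.9, -1.6)

The yellow triangle was at (4.9, 10.8) in frame 1 and (5.8, 9.2) in frame 2.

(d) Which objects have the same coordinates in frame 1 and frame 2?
the brown cross, the brown circle, the purple star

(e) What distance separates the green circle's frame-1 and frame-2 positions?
4.7

The green circle moved from (9.1, 12.1) to (4.6, 10.7), a distance of √(4.5² + 1.4²) ≈ 4.7.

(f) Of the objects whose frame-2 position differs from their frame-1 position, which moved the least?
the blue cross

(moved 0.6)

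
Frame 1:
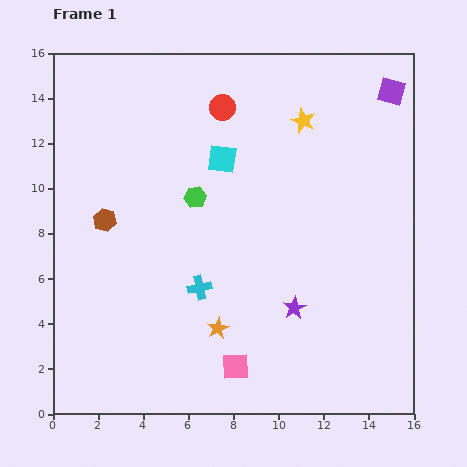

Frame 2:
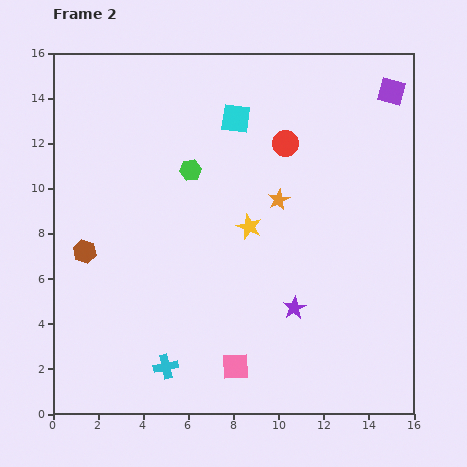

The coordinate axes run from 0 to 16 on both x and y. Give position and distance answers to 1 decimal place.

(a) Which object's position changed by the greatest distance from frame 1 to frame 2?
the orange star

(moved 6.3; next 5.3)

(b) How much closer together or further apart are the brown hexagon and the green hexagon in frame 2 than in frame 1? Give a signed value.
+1.8

Distance in frame 1: 4.1. Distance in frame 2: 5.9.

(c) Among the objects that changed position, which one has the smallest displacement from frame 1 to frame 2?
the green hexagon

(moved 1.2)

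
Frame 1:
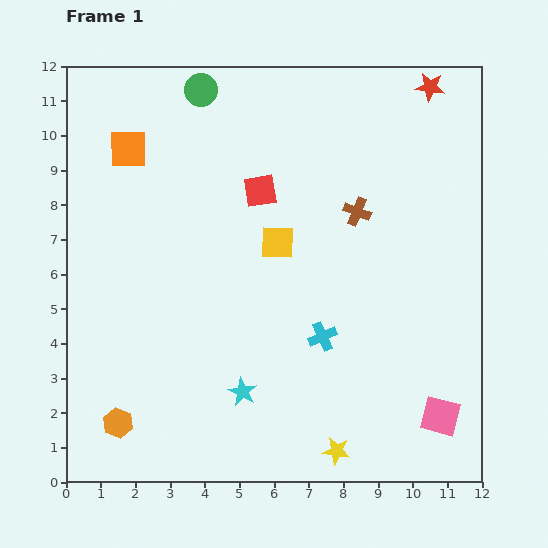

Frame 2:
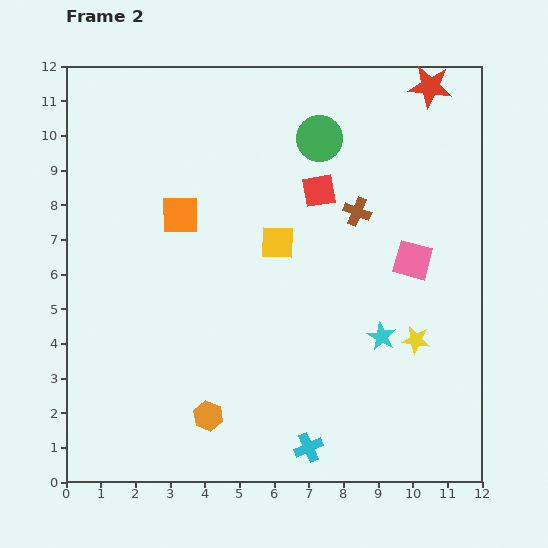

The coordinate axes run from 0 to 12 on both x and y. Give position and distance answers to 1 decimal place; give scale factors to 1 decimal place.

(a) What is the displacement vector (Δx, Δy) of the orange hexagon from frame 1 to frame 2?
(2.6, 0.2)

The orange hexagon was at (1.5, 1.7) in frame 1 and (4.1, 1.9) in frame 2.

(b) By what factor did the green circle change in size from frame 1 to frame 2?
1.4×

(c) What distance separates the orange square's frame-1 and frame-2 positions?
2.4

The orange square moved from (1.8, 9.6) to (3.3, 7.7), a distance of √(1.5² + 1.9²) ≈ 2.4.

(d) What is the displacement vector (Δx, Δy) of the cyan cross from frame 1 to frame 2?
(-0.4, -3.2)

The cyan cross was at (7.4, 4.2) in frame 1 and (7.0, 1.0) in frame 2.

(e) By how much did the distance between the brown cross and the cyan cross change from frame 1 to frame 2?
+3.2

Distance in frame 1: 3.7. Distance in frame 2: 6.9.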